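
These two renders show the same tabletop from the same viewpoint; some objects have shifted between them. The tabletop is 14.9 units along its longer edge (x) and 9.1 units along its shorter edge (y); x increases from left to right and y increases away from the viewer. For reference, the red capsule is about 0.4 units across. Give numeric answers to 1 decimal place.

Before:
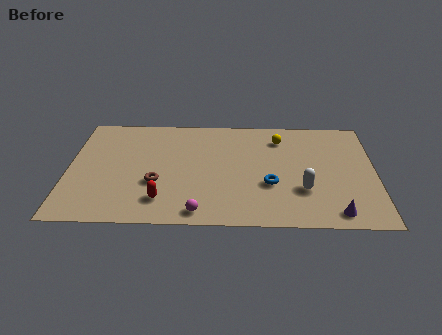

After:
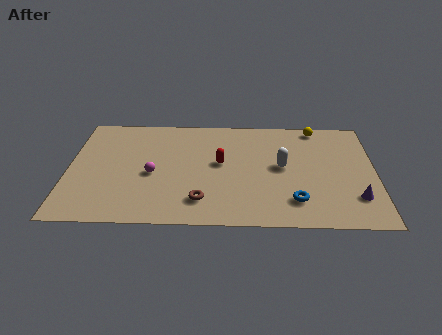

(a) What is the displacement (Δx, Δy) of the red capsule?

(2.8, 3.1)

The red capsule started near (4.6, 1.9) and ended near (7.4, 5.0).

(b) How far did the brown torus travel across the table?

2.6

From (4.3, 3.3) to (6.5, 1.9), the brown torus covered √(2.2² + 1.4²) ≈ 2.6 units.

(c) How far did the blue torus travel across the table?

1.8

The blue torus was near (9.8, 3.3) before and (11.0, 2.0) after, so it travelled √(1.2² + 1.3²) ≈ 1.8 units.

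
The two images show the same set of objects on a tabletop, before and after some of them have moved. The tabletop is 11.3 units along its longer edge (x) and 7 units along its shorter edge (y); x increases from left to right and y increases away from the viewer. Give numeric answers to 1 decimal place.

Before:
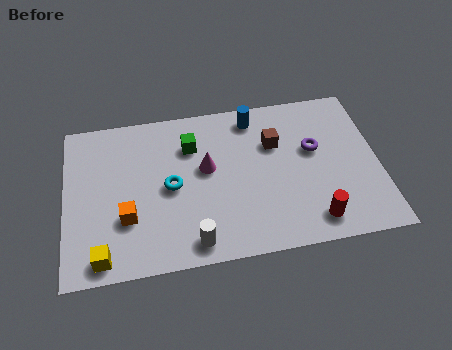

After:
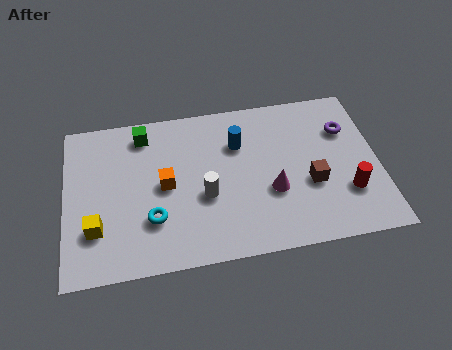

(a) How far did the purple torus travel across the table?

1.4

The purple torus was near (9.0, 4.2) before and (10.2, 4.9) after, so it travelled √(1.2² + 0.7²) ≈ 1.4 units.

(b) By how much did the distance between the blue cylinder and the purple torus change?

+1.1

The distance was about 2.8 in the first image and 3.9 in the second, so they moved 1.1 units further apart.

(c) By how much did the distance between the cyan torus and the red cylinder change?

+1.5

The distance was about 5.5 in the first image and 7.0 in the second, so they moved 1.5 units further apart.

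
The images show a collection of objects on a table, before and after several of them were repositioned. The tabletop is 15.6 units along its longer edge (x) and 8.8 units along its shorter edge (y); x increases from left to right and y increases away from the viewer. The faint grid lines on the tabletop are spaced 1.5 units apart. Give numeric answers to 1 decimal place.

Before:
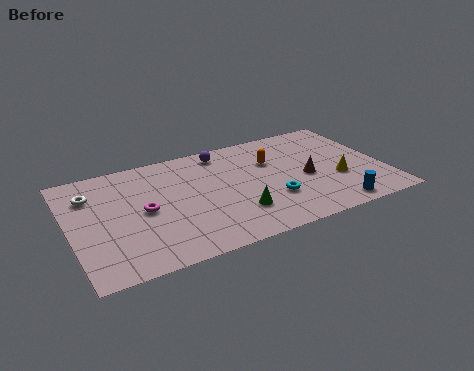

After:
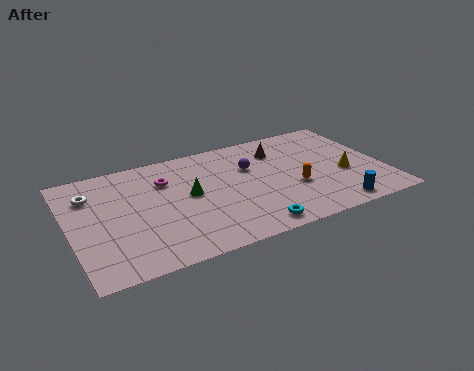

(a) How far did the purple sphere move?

2.2

From (7.9, 7.6) to (9.1, 5.8), the purple sphere covered √(1.2² + 1.8²) ≈ 2.2 units.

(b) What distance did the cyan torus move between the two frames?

2.2

The cyan torus was near (9.8, 2.8) before and (8.5, 1.0) after, so it travelled √(1.3² + 1.8²) ≈ 2.2 units.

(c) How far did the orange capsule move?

2.7

The orange capsule was near (10.2, 5.9) before and (11.0, 3.3) after, so it travelled √(0.8² + 2.6²) ≈ 2.7 units.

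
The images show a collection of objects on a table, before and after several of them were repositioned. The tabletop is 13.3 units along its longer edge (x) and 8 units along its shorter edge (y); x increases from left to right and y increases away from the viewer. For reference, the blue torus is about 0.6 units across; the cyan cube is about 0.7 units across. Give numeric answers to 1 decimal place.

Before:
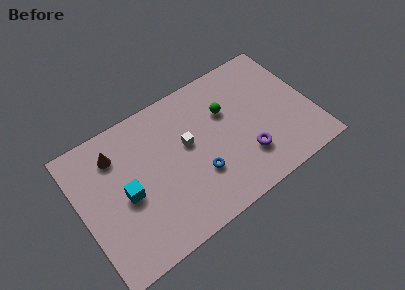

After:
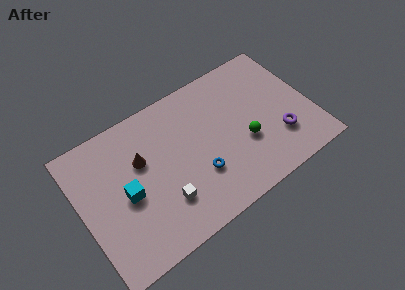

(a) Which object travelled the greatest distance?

the white cube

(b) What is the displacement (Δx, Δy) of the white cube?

(-1.8, -2.4)

The white cube was at about (6.2, 4.6) and moved to about (4.4, 2.2).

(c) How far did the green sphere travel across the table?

2.4

The green sphere was near (8.6, 5.3) before and (9.3, 3.0) after, so it travelled √(0.7² + 2.3²) ≈ 2.4 units.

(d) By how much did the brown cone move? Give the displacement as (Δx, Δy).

(1.3, -1.1)

From the two frames, the brown cone sits at roughly (2.3, 6.2) before and (3.6, 5.1) after.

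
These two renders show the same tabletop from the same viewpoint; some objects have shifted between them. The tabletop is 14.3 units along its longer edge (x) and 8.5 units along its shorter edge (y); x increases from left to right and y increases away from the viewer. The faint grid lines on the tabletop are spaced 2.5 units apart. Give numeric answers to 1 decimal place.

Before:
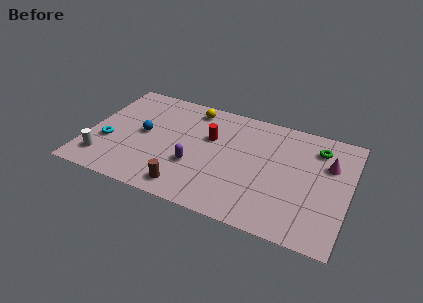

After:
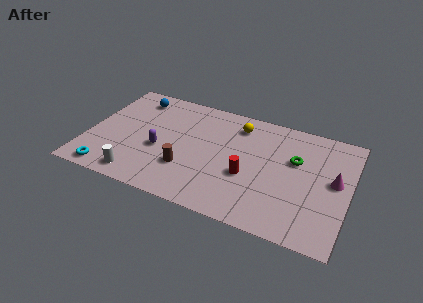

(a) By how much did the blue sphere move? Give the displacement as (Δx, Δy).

(-0.8, 2.7)

The blue sphere started near (3.0, 4.4) and ended near (2.2, 7.1).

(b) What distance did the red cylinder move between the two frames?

3.1

From (6.6, 5.4) to (8.9, 3.3), the red cylinder covered √(2.3² + 2.1²) ≈ 3.1 units.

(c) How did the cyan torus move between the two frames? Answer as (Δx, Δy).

(0.3, -2.2)

From the two frames, the cyan torus sits at roughly (1.2, 3.1) before and (1.5, 0.9) after.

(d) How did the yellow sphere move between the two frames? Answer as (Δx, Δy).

(2.6, -0.4)

The yellow sphere started near (5.4, 7.3) and ended near (8.0, 6.9).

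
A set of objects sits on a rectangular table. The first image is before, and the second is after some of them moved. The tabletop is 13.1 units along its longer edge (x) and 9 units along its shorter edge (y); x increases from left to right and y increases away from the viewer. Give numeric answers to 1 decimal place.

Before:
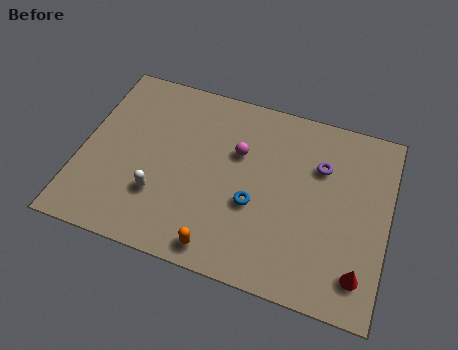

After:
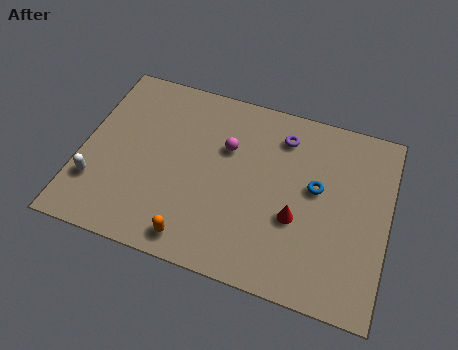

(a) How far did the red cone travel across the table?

3.3

The red cone moved from about (12.1, 1.7) to (9.3, 3.4), a distance of √(2.8² + 1.7²) ≈ 3.3.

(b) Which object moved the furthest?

the red cone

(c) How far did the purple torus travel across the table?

2.0

The purple torus moved from about (10.1, 6.2) to (8.4, 7.2), a distance of √(1.7² + 1.0²) ≈ 2.0.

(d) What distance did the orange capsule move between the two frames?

1.1

The orange capsule moved from about (6.3, 1.0) to (5.2, 1.1), a distance of √(1.1² + 0.1²) ≈ 1.1.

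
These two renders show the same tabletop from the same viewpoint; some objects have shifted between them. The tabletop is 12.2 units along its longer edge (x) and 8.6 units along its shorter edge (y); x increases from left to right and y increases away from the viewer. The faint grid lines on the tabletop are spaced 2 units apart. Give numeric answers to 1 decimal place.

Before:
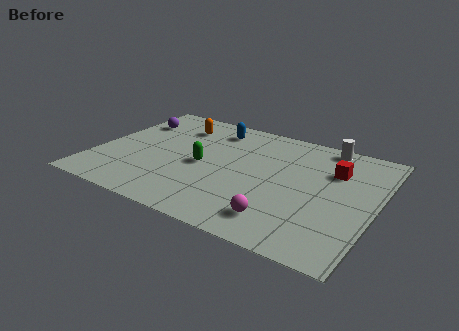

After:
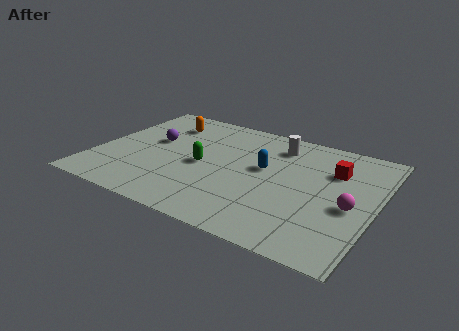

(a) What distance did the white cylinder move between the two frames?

2.2

From (9.6, 7.8) to (7.6, 6.9), the white cylinder covered √(2.0² + 0.9²) ≈ 2.2 units.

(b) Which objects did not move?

the red cube and the green capsule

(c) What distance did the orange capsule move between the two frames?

0.6

From (3.1, 6.7) to (2.5, 6.7), the orange capsule covered √(0.6² + 0.0²) ≈ 0.6 units.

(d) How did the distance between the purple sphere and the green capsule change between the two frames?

-1.7

They were about 4.3 units apart before and 2.6 after — 1.7 units closer together.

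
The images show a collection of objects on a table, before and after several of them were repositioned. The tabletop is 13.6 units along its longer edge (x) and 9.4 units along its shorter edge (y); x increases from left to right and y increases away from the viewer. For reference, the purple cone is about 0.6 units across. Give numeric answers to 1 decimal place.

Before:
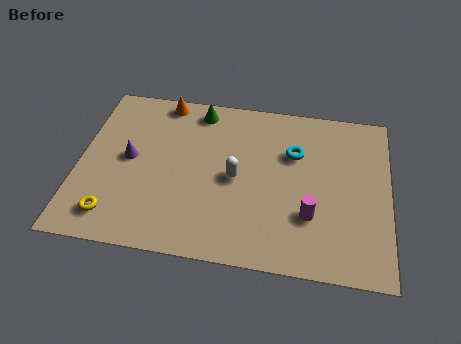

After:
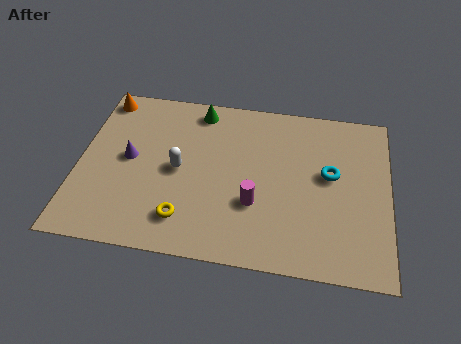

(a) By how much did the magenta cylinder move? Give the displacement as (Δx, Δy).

(-2.4, 0.3)

From the two frames, the magenta cylinder sits at roughly (10.2, 2.9) before and (7.8, 3.2) after.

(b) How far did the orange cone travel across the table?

2.7

The orange cone moved from about (3.5, 8.5) to (0.8, 8.3), a distance of √(2.7² + 0.2²) ≈ 2.7.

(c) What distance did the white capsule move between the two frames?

2.5

From (6.9, 4.5) to (4.4, 4.6), the white capsule covered √(2.5² + 0.1²) ≈ 2.5 units.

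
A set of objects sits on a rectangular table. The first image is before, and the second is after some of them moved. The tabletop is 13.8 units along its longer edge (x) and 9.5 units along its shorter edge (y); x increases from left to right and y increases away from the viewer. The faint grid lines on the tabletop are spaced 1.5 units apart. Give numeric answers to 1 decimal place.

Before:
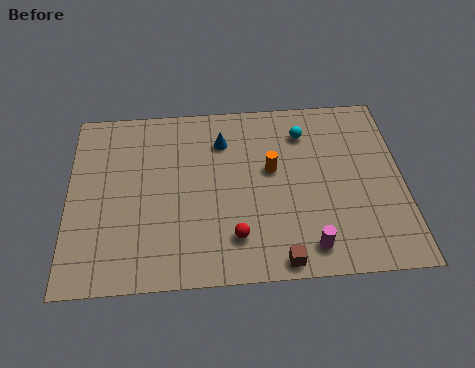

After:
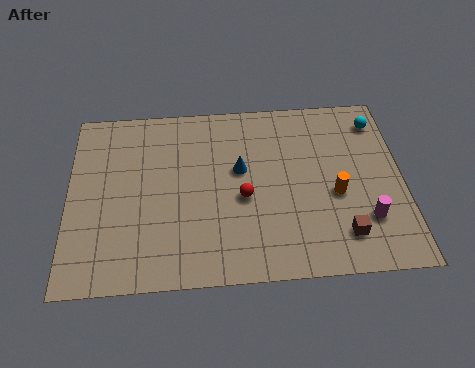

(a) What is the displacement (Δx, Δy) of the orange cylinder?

(2.6, -1.5)

From the two frames, the orange cylinder sits at roughly (8.4, 5.5) before and (11.0, 4.0) after.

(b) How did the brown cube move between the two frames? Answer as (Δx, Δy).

(2.6, 1.1)

From the two frames, the brown cube sits at roughly (8.6, 0.8) before and (11.2, 1.9) after.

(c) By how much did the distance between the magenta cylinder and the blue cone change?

-0.8

Before: roughly 6.7 units apart; after: 5.9. That's 0.8 units closer together.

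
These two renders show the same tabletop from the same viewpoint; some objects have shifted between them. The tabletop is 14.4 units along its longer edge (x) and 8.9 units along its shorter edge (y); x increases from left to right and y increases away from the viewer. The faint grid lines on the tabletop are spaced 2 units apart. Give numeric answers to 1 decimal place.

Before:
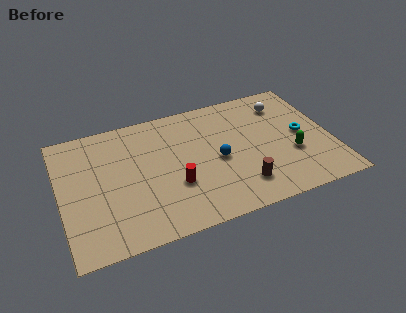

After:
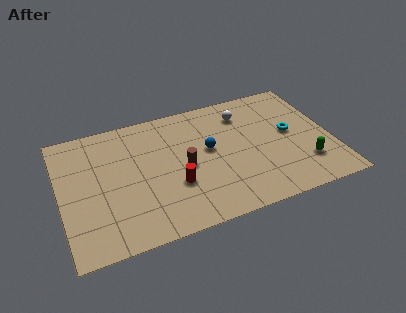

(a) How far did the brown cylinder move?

3.6

The brown cylinder was near (9.3, 1.9) before and (6.5, 4.2) after, so it travelled √(2.8² + 2.3²) ≈ 3.6 units.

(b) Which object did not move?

the red cylinder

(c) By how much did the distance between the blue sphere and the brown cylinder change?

-0.8

The distance was about 2.4 in the first image and 1.6 in the second, so they moved 0.8 units closer together.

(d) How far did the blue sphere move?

1.0

The blue sphere was near (8.3, 4.1) before and (7.9, 5.0) after, so it travelled √(0.4² + 0.9²) ≈ 1.0 units.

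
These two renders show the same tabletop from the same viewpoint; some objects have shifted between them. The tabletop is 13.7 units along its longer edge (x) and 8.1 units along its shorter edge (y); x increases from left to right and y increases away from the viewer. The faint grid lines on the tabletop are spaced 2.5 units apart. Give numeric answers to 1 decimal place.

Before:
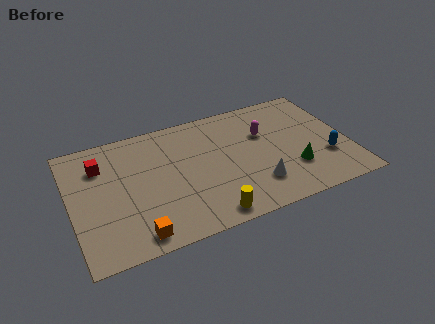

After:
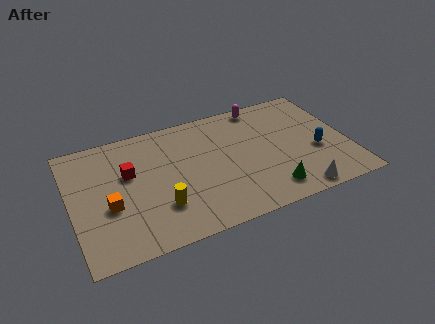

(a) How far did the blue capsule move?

0.7

The blue capsule was near (12.5, 2.6) before and (12.1, 3.2) after, so it travelled √(0.4² + 0.6²) ≈ 0.7 units.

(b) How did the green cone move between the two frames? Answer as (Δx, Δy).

(-1.3, -1.0)

From the two frames, the green cone sits at roughly (10.8, 2.4) before and (9.5, 1.4) after.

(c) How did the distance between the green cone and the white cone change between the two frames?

-0.5

Before: roughly 1.9 units apart; after: 1.4. That's 0.5 units closer together.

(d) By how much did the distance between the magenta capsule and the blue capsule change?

+0.8

The distance was about 3.9 in the first image and 4.7 in the second, so they moved 0.8 units further apart.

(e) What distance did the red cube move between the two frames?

1.6

The red cube was near (1.6, 6.0) before and (2.9, 5.0) after, so it travelled √(1.3² + 1.0²) ≈ 1.6 units.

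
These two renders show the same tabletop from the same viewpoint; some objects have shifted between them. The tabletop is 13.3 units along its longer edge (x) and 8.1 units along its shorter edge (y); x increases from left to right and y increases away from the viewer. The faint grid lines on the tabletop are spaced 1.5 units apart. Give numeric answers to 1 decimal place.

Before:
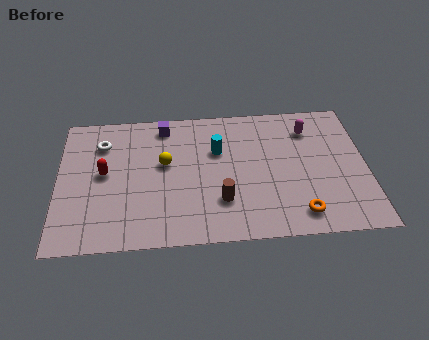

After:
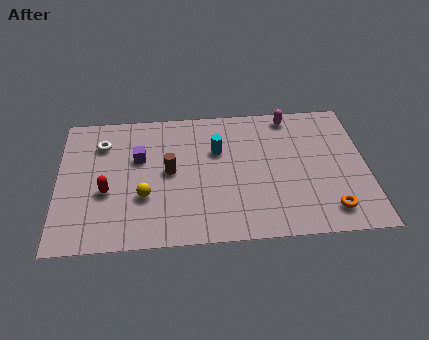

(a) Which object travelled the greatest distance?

the brown cylinder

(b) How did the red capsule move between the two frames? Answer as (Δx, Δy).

(0.1, -1.1)

The red capsule was at about (2.0, 4.3) and moved to about (2.1, 3.2).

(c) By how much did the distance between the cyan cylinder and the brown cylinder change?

-0.6

Before: roughly 3.0 units apart; after: 2.4. That's 0.6 units closer together.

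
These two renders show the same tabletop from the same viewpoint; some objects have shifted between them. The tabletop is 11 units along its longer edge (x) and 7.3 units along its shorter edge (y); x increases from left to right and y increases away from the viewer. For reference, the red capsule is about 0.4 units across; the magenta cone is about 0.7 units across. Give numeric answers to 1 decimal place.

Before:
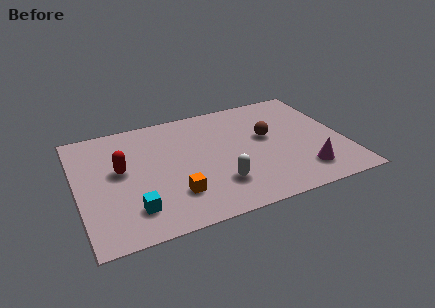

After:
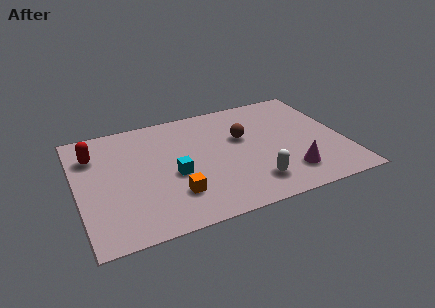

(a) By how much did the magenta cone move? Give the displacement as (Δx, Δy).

(-0.6, 0.1)

From the two frames, the magenta cone sits at roughly (9.1, 1.5) before and (8.5, 1.6) after.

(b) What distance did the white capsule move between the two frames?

1.5

The white capsule moved from about (5.6, 1.9) to (7.0, 1.5), a distance of √(1.4² + 0.4²) ≈ 1.5.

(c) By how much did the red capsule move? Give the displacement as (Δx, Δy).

(-1.0, 1.3)

The red capsule started near (1.8, 4.1) and ended near (0.8, 5.4).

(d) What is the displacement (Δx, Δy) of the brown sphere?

(-1.0, 0.3)

The brown sphere started near (7.9, 4.2) and ended near (6.9, 4.5).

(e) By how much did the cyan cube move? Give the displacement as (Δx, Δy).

(1.8, 1.5)

From the two frames, the cyan cube sits at roughly (2.1, 1.6) before and (3.9, 3.1) after.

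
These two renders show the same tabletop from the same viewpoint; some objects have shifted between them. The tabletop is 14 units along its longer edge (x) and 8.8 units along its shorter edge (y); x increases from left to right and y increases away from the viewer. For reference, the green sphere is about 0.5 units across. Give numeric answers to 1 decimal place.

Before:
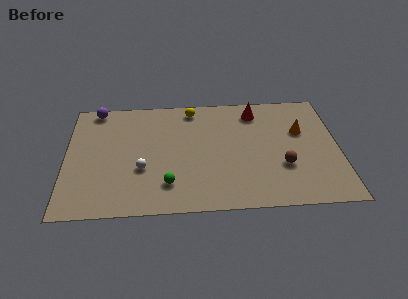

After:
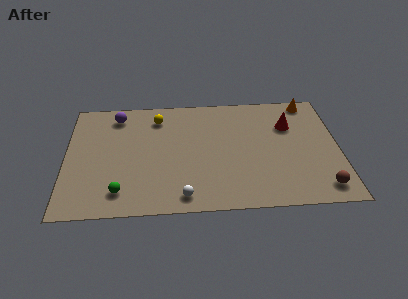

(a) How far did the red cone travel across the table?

2.1

From (9.8, 7.3) to (11.5, 6.1), the red cone covered √(1.7² + 1.2²) ≈ 2.1 units.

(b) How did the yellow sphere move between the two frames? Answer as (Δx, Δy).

(-1.8, -0.6)

From the two frames, the yellow sphere sits at roughly (6.5, 7.7) before and (4.7, 7.1) after.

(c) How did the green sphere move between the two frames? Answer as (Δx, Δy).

(-2.4, -0.4)

The green sphere was at about (5.2, 2.0) and moved to about (2.8, 1.6).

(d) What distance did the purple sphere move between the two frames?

1.3

The purple sphere moved from about (1.5, 8.0) to (2.6, 7.4), a distance of √(1.1² + 0.6²) ≈ 1.3.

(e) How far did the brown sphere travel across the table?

2.5

The brown sphere was near (11.1, 3.0) before and (13.0, 1.3) after, so it travelled √(1.9² + 1.7²) ≈ 2.5 units.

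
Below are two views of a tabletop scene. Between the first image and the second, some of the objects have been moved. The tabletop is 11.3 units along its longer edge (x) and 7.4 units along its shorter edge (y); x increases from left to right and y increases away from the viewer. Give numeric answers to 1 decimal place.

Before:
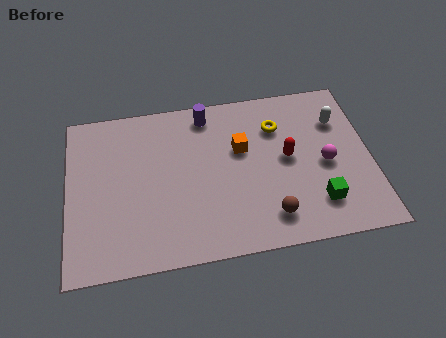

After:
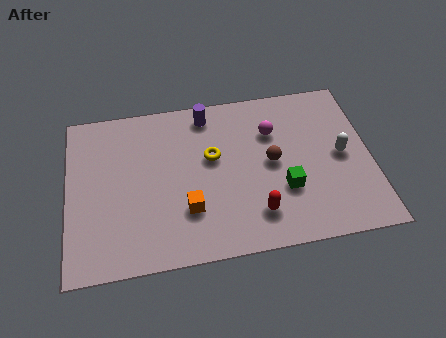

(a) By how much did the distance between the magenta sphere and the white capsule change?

+0.9

Before: roughly 2.0 units apart; after: 2.9. That's 0.9 units further apart.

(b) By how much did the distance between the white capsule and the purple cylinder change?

+0.6

They were about 5.0 units apart before and 5.6 after — 0.6 units further apart.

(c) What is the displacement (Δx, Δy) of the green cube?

(-1.2, 0.8)

The green cube started near (9.2, 1.7) and ended near (8.0, 2.5).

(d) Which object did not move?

the purple cylinder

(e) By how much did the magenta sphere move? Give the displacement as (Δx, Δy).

(-1.9, 1.8)

The magenta sphere was at about (9.6, 3.4) and moved to about (7.7, 5.2).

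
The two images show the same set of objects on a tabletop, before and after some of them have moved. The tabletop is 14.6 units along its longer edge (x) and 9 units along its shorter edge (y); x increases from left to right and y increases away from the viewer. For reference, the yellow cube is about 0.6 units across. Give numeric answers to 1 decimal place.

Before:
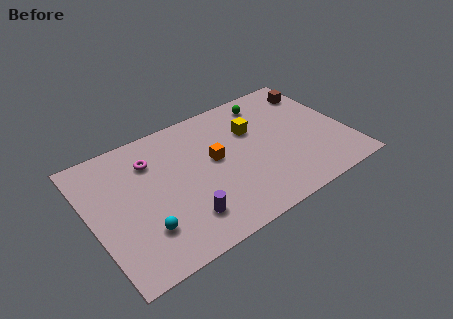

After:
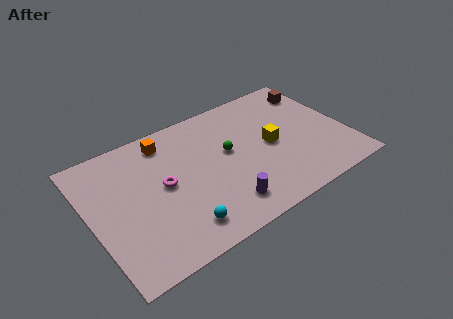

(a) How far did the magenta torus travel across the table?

2.0

From (3.7, 6.7) to (4.1, 4.7), the magenta torus covered √(0.4² + 2.0²) ≈ 2.0 units.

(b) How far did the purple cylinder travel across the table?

2.2

The purple cylinder was near (4.8, 2.0) before and (7.0, 1.7) after, so it travelled √(2.2² + 0.3²) ≈ 2.2 units.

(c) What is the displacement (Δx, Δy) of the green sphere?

(-2.8, -2.5)

From the two frames, the green sphere sits at roughly (10.7, 7.6) before and (7.9, 5.1) after.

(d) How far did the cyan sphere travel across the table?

2.1

From (2.6, 2.4) to (4.5, 1.6), the cyan sphere covered √(1.9² + 0.8²) ≈ 2.1 units.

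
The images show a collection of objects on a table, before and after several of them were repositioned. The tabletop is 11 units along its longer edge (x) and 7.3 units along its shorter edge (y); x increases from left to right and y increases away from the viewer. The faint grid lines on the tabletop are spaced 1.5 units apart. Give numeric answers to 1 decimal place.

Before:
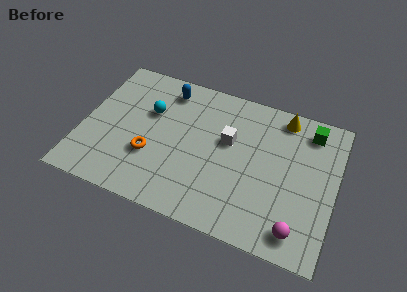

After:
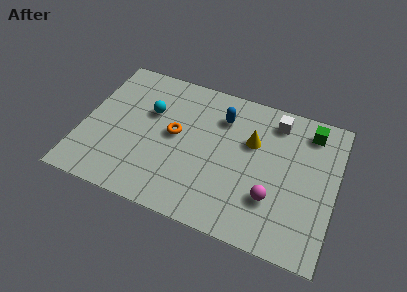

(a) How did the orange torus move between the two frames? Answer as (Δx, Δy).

(0.9, 1.4)

The orange torus was at about (3.1, 2.5) and moved to about (4.0, 3.9).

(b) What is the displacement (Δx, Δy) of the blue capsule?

(2.5, -0.6)

From the two frames, the blue capsule sits at roughly (3.4, 6.1) before and (5.9, 5.5) after.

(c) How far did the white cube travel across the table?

2.5

The white cube moved from about (6.3, 4.4) to (8.2, 6.1), a distance of √(1.9² + 1.7²) ≈ 2.5.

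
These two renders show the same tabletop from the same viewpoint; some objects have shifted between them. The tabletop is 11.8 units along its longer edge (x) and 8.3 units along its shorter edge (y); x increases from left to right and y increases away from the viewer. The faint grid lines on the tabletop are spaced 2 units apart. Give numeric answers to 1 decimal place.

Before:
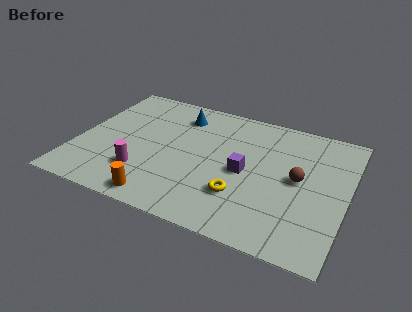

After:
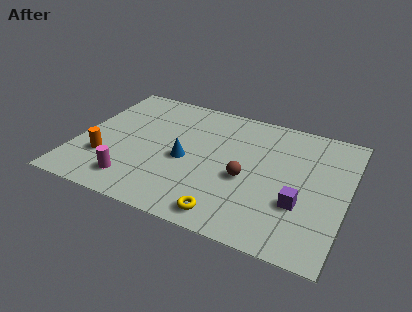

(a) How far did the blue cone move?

3.0

From (4.2, 6.6) to (4.8, 3.7), the blue cone covered √(0.6² + 2.9²) ≈ 3.0 units.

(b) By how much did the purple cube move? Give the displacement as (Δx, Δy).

(2.5, -1.1)

From the two frames, the purple cube sits at roughly (7.4, 3.9) before and (9.9, 2.8) after.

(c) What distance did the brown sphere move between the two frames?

2.3

From (9.7, 4.3) to (7.5, 3.5), the brown sphere covered √(2.2² + 0.8²) ≈ 2.3 units.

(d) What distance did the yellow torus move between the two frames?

1.5

From (7.4, 2.4) to (7.0, 1.0), the yellow torus covered √(0.4² + 1.4²) ≈ 1.5 units.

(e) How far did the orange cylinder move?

3.1

From (4.1, 0.9) to (1.4, 2.5), the orange cylinder covered √(2.7² + 1.6²) ≈ 3.1 units.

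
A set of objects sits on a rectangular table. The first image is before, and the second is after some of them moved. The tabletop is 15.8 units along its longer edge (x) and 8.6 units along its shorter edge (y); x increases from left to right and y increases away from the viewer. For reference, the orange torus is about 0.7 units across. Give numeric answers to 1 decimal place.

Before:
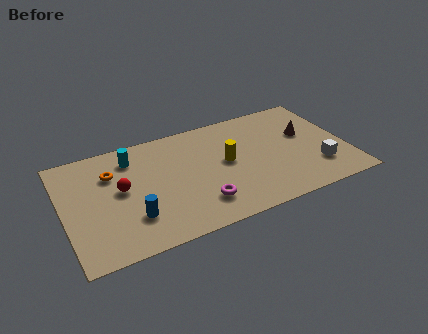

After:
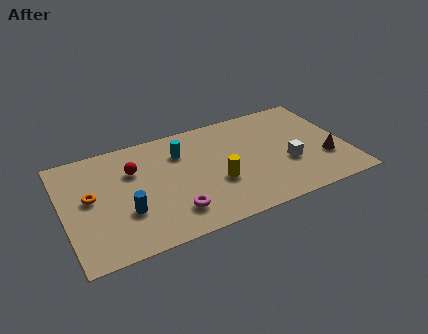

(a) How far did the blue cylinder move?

0.6

The blue cylinder moved from about (3.6, 2.4) to (3.3, 2.9), a distance of √(0.3² + 0.5²) ≈ 0.6.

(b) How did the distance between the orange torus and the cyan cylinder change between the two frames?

+4.0

Before: roughly 1.4 units apart; after: 5.4. That's 4.0 units further apart.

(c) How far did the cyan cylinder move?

2.8

The cyan cylinder moved from about (4.0, 6.9) to (6.7, 6.3), a distance of √(2.7² + 0.6²) ≈ 2.8.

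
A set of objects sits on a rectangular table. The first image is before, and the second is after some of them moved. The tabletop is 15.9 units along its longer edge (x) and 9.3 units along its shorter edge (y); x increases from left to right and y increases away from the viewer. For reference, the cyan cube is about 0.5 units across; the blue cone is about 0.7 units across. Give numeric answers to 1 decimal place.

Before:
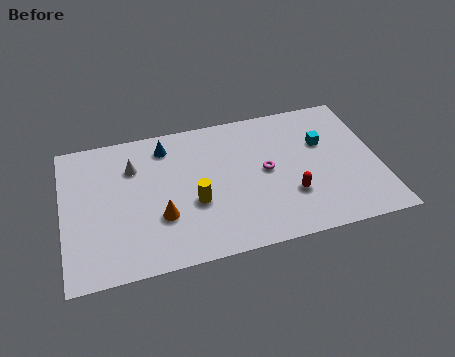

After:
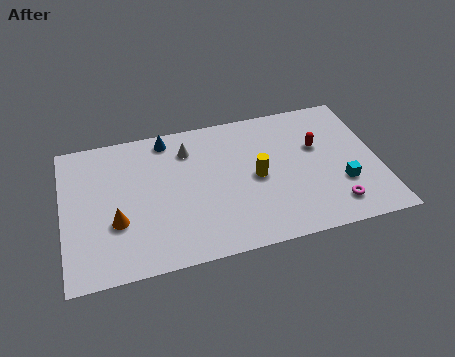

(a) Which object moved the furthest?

the magenta torus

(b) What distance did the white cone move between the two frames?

2.8

The white cone moved from about (3.6, 6.7) to (6.4, 7.2), a distance of √(2.8² + 0.5²) ≈ 2.8.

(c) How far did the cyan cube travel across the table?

3.1

The cyan cube moved from about (13.2, 6.0) to (13.9, 3.0), a distance of √(0.7² + 3.0²) ≈ 3.1.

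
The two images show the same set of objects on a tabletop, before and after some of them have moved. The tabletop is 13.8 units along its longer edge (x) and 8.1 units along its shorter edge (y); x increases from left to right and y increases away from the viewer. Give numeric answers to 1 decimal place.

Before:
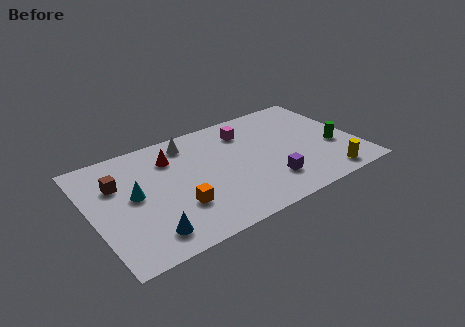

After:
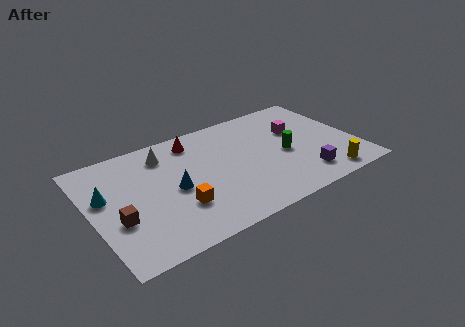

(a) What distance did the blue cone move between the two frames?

2.9

From (2.5, 1.4) to (4.2, 3.8), the blue cone covered √(1.7² + 2.4²) ≈ 2.9 units.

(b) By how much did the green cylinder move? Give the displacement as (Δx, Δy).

(-2.5, 0.6)

The green cylinder started near (12.6, 3.1) and ended near (10.1, 3.7).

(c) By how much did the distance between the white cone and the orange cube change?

-0.5

Before: roughly 4.5 units apart; after: 4.0. That's 0.5 units closer together.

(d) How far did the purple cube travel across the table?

1.8

The purple cube moved from about (8.9, 2.0) to (10.7, 1.6), a distance of √(1.8² + 0.4²) ≈ 1.8.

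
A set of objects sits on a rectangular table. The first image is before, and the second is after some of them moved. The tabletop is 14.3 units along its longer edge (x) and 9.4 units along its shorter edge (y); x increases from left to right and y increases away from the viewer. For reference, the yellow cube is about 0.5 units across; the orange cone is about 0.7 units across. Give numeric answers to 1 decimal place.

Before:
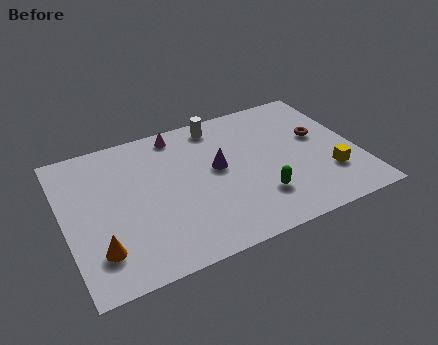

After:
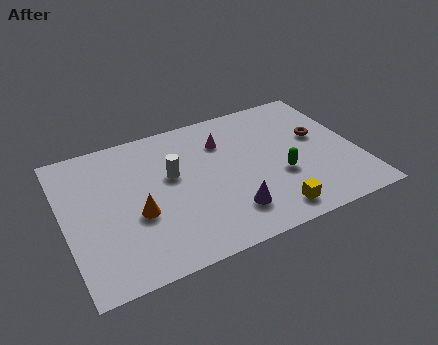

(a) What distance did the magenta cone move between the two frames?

2.5

The magenta cone was near (5.9, 8.3) before and (8.0, 6.9) after, so it travelled √(2.1² + 1.4²) ≈ 2.5 units.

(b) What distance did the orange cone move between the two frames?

2.5

The orange cone moved from about (1.4, 2.2) to (3.4, 3.7), a distance of √(2.0² + 1.5²) ≈ 2.5.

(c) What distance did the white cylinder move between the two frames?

3.7

From (7.9, 8.2) to (5.3, 5.6), the white cylinder covered √(2.6² + 2.6²) ≈ 3.7 units.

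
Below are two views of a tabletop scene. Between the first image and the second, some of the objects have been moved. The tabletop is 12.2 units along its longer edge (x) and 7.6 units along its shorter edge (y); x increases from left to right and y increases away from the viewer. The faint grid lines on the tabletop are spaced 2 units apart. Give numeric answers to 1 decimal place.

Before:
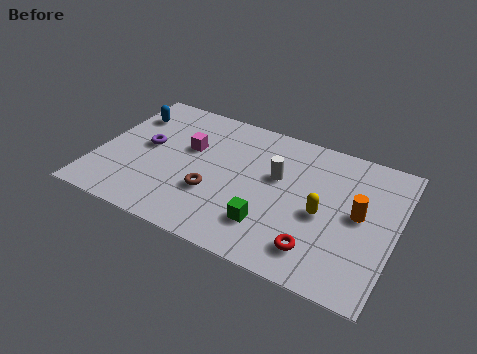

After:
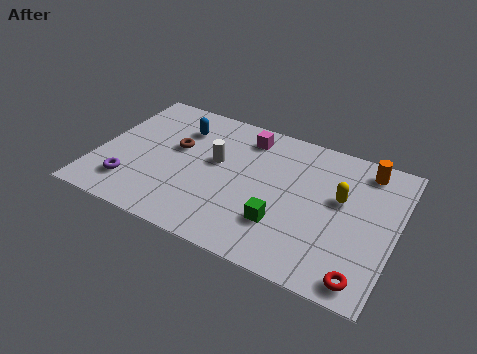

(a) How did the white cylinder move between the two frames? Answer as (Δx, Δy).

(-2.5, -0.2)

The white cylinder was at about (7.3, 4.6) and moved to about (4.8, 4.4).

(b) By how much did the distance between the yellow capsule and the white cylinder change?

+2.8

The distance was about 2.3 in the first image and 5.1 in the second, so they moved 2.8 units further apart.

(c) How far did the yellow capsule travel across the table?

1.3

The yellow capsule was near (9.3, 3.4) before and (9.9, 4.5) after, so it travelled √(0.6² + 1.1²) ≈ 1.3 units.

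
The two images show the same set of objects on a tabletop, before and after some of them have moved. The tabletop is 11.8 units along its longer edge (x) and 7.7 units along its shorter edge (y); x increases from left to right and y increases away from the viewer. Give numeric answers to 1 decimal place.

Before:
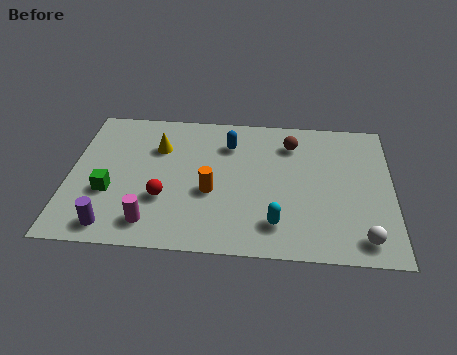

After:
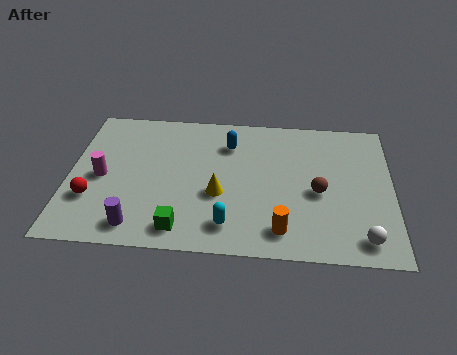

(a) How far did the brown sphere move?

2.8

The brown sphere moved from about (8.1, 6.0) to (9.1, 3.4), a distance of √(1.0² + 2.6²) ≈ 2.8.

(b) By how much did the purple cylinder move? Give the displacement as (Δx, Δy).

(0.9, 0.1)

The purple cylinder was at about (1.7, 1.0) and moved to about (2.6, 1.1).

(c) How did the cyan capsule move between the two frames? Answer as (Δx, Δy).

(-1.7, -0.2)

From the two frames, the cyan capsule sits at roughly (7.6, 1.6) before and (5.9, 1.4) after.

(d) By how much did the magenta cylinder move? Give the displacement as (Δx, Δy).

(-1.9, 2.3)

From the two frames, the magenta cylinder sits at roughly (3.1, 1.3) before and (1.2, 3.6) after.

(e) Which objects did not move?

the blue capsule and the white sphere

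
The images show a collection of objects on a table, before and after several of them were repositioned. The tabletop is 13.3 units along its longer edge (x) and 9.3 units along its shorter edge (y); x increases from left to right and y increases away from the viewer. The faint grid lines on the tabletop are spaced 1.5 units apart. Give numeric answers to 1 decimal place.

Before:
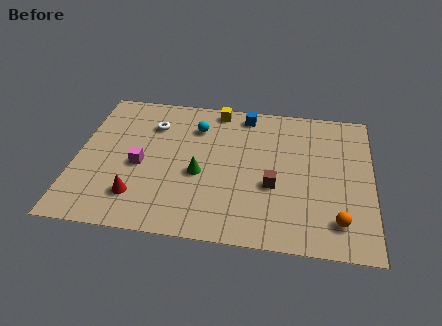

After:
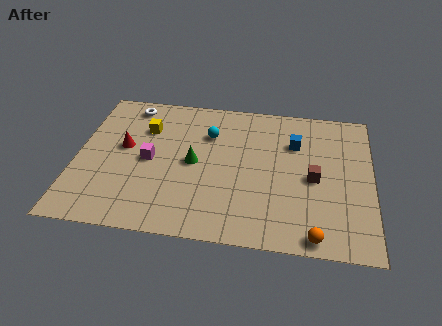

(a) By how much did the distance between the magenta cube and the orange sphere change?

-0.8

Before: roughly 9.2 units apart; after: 8.4. That's 0.8 units closer together.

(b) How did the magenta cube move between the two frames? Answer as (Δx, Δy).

(0.4, 0.4)

The magenta cube started near (2.9, 4.1) and ended near (3.3, 4.5).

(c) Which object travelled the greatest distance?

the yellow cube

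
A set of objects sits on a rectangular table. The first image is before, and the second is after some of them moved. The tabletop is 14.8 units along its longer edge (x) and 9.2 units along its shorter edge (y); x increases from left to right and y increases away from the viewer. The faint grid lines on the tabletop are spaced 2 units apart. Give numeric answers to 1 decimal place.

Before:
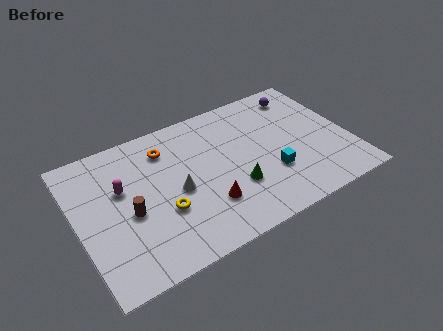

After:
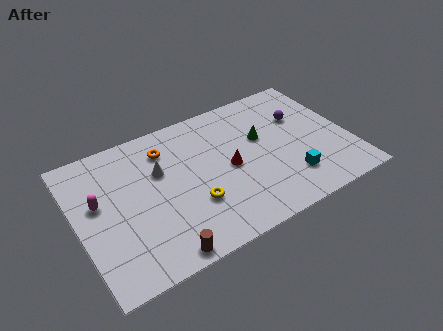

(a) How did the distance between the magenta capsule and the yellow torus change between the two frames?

+2.3

Before: roughly 3.1 units apart; after: 5.4. That's 2.3 units further apart.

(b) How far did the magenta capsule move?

1.3

From (2.5, 5.7) to (1.2, 5.4), the magenta capsule covered √(1.3² + 0.3²) ≈ 1.3 units.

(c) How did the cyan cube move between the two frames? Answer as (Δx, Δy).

(0.9, -0.8)

From the two frames, the cyan cube sits at roughly (10.3, 3.0) before and (11.2, 2.2) after.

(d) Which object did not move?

the orange torus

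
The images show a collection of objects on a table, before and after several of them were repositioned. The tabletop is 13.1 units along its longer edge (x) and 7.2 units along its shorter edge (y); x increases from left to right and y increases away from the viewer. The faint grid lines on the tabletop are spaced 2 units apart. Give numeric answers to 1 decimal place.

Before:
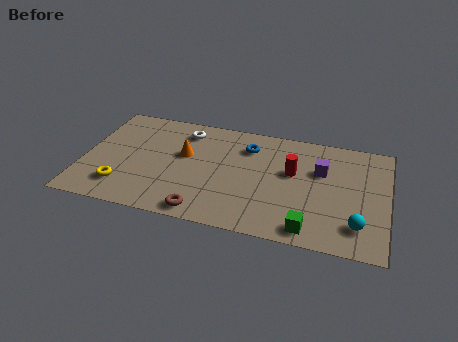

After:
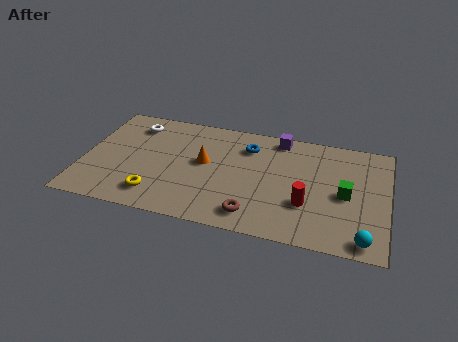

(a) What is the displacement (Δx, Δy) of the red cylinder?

(0.7, -1.9)

The red cylinder started near (9.0, 4.3) and ended near (9.7, 2.4).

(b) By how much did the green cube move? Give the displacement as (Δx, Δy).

(1.4, 2.5)

From the two frames, the green cube sits at roughly (9.9, 0.9) before and (11.3, 3.4) after.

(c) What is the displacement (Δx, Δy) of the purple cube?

(-1.9, 1.7)

From the two frames, the purple cube sits at roughly (10.2, 4.7) before and (8.3, 6.4) after.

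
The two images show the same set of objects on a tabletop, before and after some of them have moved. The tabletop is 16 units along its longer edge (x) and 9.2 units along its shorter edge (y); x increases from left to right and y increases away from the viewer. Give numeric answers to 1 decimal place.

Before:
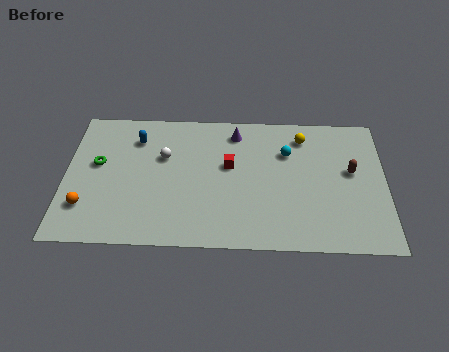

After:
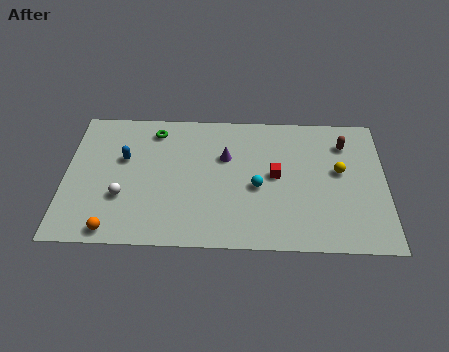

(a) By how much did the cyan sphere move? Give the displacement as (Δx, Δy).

(-1.5, -2.4)

From the two frames, the cyan sphere sits at roughly (11.1, 6.4) before and (9.6, 4.0) after.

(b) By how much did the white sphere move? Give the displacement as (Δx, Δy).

(-2.0, -2.8)

From the two frames, the white sphere sits at roughly (4.9, 5.9) before and (2.9, 3.1) after.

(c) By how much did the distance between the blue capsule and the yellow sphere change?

+2.4

They were about 8.4 units apart before and 10.8 after — 2.4 units further apart.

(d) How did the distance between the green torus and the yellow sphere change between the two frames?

-0.9

Before: roughly 10.5 units apart; after: 9.6. That's 0.9 units closer together.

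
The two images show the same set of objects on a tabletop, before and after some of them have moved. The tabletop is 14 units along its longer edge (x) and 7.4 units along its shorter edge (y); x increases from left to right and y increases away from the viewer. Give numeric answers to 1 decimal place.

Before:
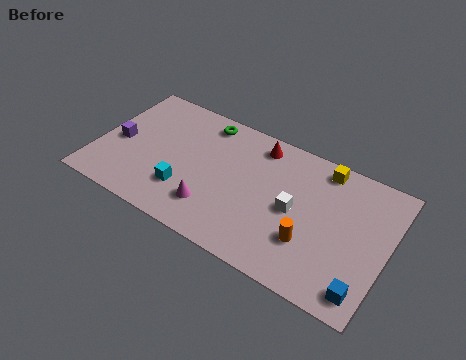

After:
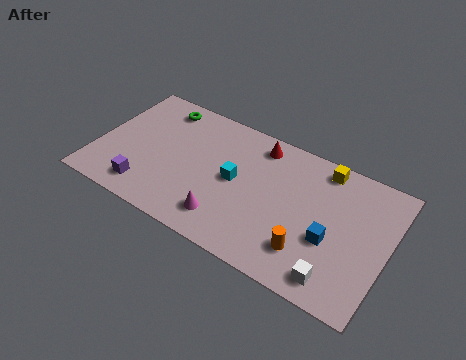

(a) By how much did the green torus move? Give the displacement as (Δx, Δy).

(-2.2, -0.1)

The green torus was at about (4.8, 6.4) and moved to about (2.6, 6.3).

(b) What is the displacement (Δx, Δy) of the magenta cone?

(0.7, -0.3)

The magenta cone was at about (5.9, 1.8) and moved to about (6.6, 1.5).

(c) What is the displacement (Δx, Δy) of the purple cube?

(1.7, -2.1)

From the two frames, the purple cube sits at roughly (1.0, 3.4) before and (2.7, 1.3) after.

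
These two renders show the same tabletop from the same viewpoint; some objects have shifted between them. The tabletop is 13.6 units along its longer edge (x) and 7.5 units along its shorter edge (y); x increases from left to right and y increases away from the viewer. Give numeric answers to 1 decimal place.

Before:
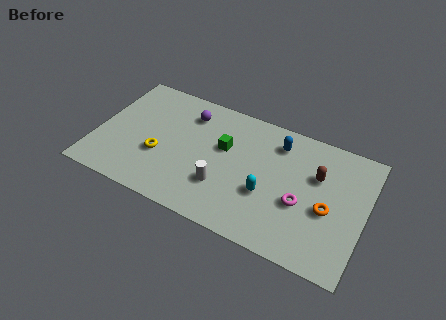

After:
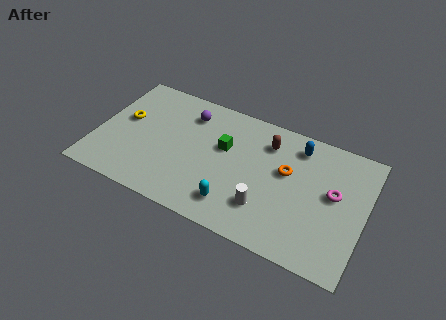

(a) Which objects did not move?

the purple sphere and the green cube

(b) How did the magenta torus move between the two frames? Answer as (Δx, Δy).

(1.5, 1.2)

The magenta torus was at about (10.5, 3.0) and moved to about (12.0, 4.2).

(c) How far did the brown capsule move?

2.8

From (11.1, 4.9) to (8.5, 5.8), the brown capsule covered √(2.6² + 0.9²) ≈ 2.8 units.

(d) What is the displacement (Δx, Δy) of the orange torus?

(-2.2, 1.3)

From the two frames, the orange torus sits at roughly (11.8, 3.2) before and (9.6, 4.5) after.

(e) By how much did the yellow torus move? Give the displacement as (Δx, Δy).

(-2.0, 1.5)

The yellow torus started near (3.3, 2.8) and ended near (1.3, 4.3).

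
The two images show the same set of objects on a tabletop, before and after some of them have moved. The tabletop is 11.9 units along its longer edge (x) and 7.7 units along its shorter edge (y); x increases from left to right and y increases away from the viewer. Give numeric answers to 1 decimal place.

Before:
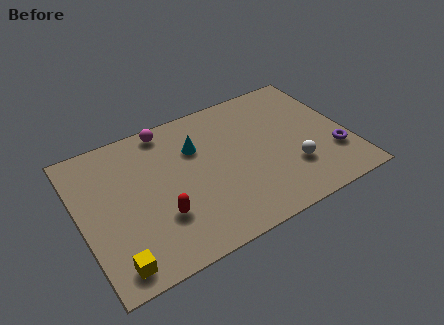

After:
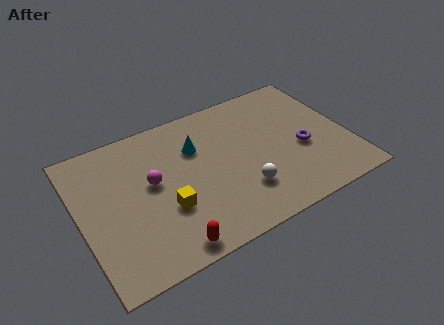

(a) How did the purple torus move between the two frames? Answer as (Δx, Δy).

(-1.3, 0.9)

The purple torus started near (11.1, 2.3) and ended near (9.8, 3.2).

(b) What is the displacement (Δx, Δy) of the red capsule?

(0.1, -1.6)

From the two frames, the red capsule sits at roughly (3.3, 2.4) before and (3.4, 0.8) after.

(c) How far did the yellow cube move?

3.0

From (1.1, 1.0) to (3.6, 2.7), the yellow cube covered √(2.5² + 1.7²) ≈ 3.0 units.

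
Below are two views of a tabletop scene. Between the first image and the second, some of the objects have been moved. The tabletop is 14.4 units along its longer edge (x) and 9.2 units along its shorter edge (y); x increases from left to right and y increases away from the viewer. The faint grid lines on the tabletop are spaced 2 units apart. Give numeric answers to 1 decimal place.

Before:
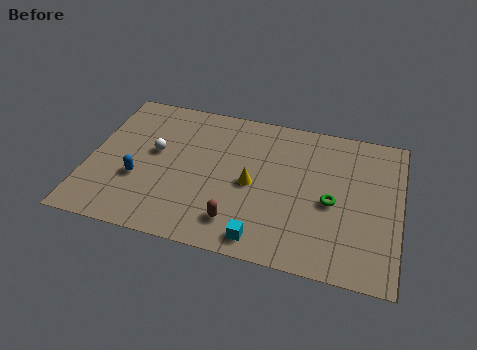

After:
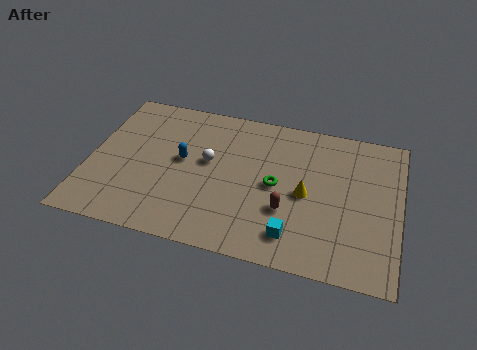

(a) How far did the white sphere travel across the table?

2.5

From (3.0, 5.2) to (5.5, 5.2), the white sphere covered √(2.5² + 0.0²) ≈ 2.5 units.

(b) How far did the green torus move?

2.6

The green torus moved from about (11.3, 4.1) to (8.7, 4.5), a distance of √(2.6² + 0.4²) ≈ 2.6.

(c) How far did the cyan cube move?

1.5

From (8.3, 1.1) to (9.7, 1.7), the cyan cube covered √(1.4² + 0.6²) ≈ 1.5 units.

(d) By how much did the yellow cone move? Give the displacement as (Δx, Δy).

(2.5, 0.0)

The yellow cone started near (7.6, 4.3) and ended near (10.1, 4.3).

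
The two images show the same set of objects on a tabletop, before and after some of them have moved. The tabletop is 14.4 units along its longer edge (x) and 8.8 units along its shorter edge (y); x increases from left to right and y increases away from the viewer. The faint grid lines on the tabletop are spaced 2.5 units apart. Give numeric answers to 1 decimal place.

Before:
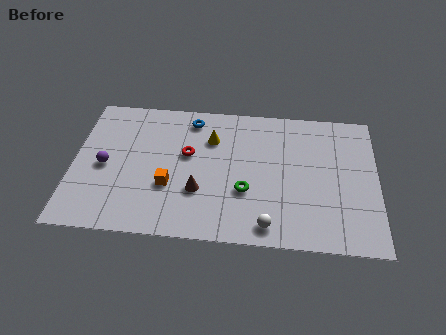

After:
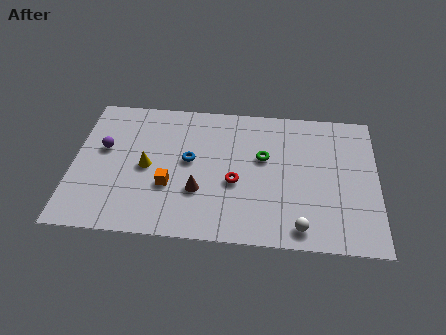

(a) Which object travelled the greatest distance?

the yellow cone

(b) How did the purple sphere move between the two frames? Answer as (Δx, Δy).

(-0.1, 1.1)

The purple sphere started near (1.5, 4.1) and ended near (1.4, 5.2).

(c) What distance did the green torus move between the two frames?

2.3

The green torus was near (8.2, 3.1) before and (9.0, 5.3) after, so it travelled √(0.8² + 2.2²) ≈ 2.3 units.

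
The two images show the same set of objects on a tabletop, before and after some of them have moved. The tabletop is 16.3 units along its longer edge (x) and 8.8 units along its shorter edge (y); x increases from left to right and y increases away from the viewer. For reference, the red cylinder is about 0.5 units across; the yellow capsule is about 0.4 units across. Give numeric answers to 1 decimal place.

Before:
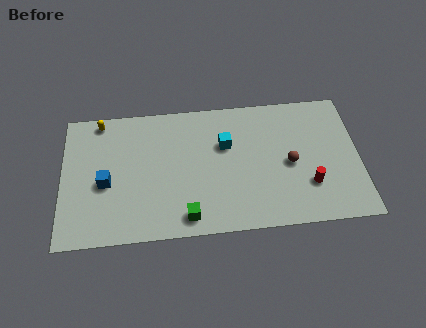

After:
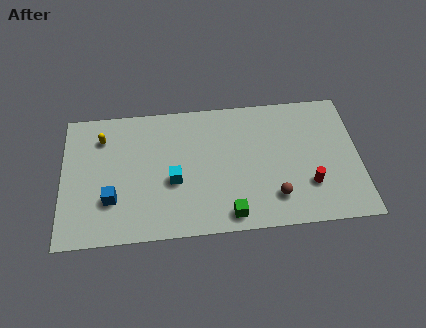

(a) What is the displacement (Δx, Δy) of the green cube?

(2.3, -0.1)

From the two frames, the green cube sits at roughly (6.8, 1.2) before and (9.1, 1.1) after.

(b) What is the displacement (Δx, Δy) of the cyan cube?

(-2.9, -2.1)

The cyan cube was at about (9.0, 5.7) and moved to about (6.1, 3.6).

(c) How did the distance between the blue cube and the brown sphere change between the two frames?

-1.2

They were about 10.1 units apart before and 8.9 after — 1.2 units closer together.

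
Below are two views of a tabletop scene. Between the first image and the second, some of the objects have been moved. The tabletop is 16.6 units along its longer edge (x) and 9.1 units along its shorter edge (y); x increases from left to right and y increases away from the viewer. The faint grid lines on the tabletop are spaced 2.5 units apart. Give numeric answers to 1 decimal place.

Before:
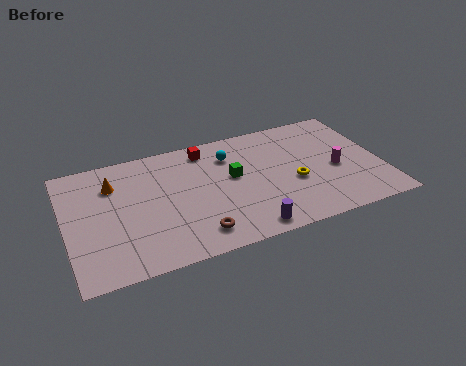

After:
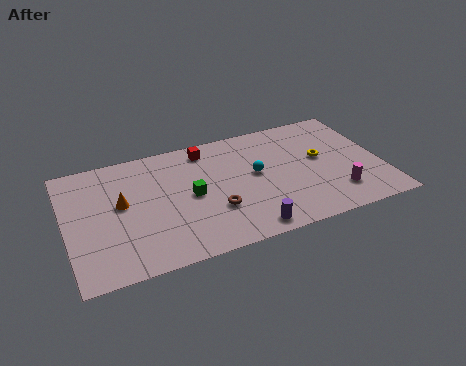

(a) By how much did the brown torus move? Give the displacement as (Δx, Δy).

(1.1, 1.4)

The brown torus started near (6.5, 1.6) and ended near (7.6, 3.0).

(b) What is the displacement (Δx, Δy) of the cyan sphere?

(1.2, -1.9)

From the two frames, the cyan sphere sits at roughly (8.8, 6.9) before and (10.0, 5.0) after.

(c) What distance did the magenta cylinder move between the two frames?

1.9

The magenta cylinder moved from about (14.2, 4.0) to (14.0, 2.1), a distance of √(0.2² + 1.9²) ≈ 1.9.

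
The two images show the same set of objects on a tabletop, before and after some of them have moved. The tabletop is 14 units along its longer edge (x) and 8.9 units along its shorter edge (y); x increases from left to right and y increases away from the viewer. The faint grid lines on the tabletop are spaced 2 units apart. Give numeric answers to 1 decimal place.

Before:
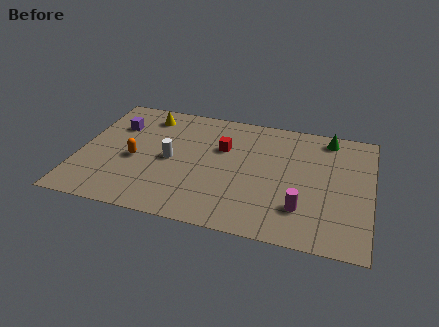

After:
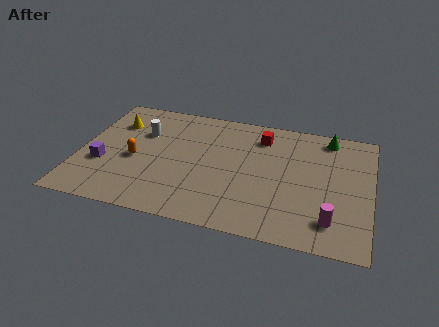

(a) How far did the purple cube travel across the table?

3.1

The purple cube was near (1.6, 6.3) before and (1.2, 3.2) after, so it travelled √(0.4² + 3.1²) ≈ 3.1 units.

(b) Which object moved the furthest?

the purple cube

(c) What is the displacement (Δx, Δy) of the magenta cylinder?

(1.4, -0.5)

From the two frames, the magenta cylinder sits at roughly (10.8, 2.3) before and (12.2, 1.8) after.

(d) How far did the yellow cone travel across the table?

1.7

From (3.0, 7.4) to (1.5, 6.5), the yellow cone covered √(1.5² + 0.9²) ≈ 1.7 units.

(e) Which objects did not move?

the orange capsule and the green cone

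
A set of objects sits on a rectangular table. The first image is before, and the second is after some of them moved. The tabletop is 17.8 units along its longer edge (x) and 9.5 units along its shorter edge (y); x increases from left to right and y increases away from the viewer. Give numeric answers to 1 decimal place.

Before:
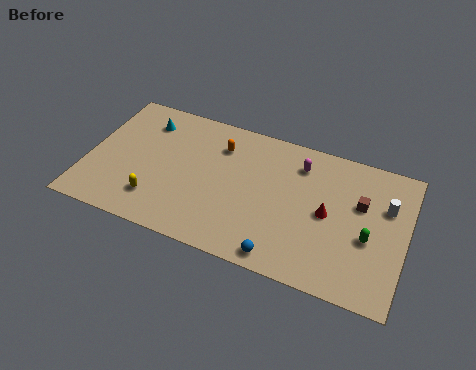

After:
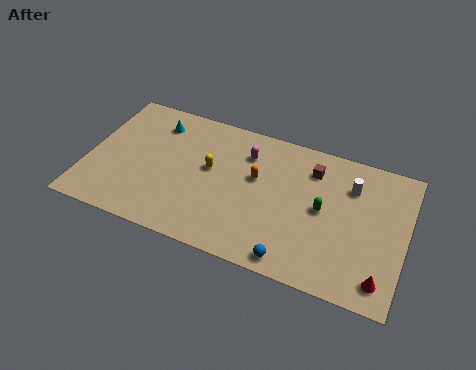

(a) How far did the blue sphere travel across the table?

0.6

The blue sphere moved from about (11.3, 1.0) to (11.9, 1.0), a distance of √(0.6² + 0.0²) ≈ 0.6.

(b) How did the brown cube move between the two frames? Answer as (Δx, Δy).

(-2.8, 1.4)

From the two frames, the brown cube sits at roughly (15.2, 6.0) before and (12.4, 7.4) after.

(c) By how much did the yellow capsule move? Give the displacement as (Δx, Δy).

(2.7, 3.2)

From the two frames, the yellow capsule sits at roughly (4.1, 2.2) before and (6.8, 5.4) after.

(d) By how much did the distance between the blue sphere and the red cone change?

+0.5

The distance was about 4.3 in the first image and 4.8 in the second, so they moved 0.5 units further apart.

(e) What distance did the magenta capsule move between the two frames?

3.0

The magenta capsule was near (11.7, 7.5) before and (8.7, 7.2) after, so it travelled √(3.0² + 0.3²) ≈ 3.0 units.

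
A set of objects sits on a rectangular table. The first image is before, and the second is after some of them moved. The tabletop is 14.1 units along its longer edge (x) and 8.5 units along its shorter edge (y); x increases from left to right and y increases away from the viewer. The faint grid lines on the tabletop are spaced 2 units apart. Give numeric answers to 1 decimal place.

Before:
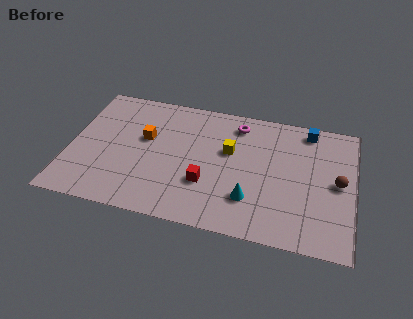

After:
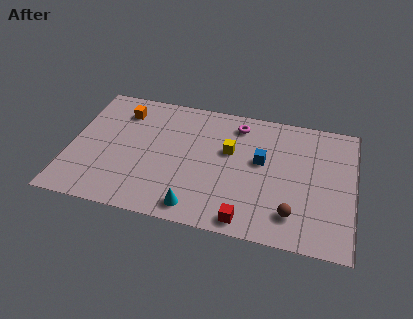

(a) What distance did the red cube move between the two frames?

2.8

From (6.9, 2.8) to (9.0, 0.9), the red cube covered √(2.1² + 1.9²) ≈ 2.8 units.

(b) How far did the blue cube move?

3.4

The blue cube was near (11.7, 7.5) before and (9.5, 4.9) after, so it travelled √(2.2² + 2.6²) ≈ 3.4 units.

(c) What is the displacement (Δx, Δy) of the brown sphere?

(-2.1, -2.5)

The brown sphere started near (13.3, 4.3) and ended near (11.2, 1.8).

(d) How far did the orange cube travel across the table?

2.1

From (3.7, 5.1) to (2.4, 6.7), the orange cube covered √(1.3² + 1.6²) ≈ 2.1 units.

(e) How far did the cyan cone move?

2.9

The cyan cone moved from about (9.1, 2.3) to (6.5, 1.1), a distance of √(2.6² + 1.2²) ≈ 2.9.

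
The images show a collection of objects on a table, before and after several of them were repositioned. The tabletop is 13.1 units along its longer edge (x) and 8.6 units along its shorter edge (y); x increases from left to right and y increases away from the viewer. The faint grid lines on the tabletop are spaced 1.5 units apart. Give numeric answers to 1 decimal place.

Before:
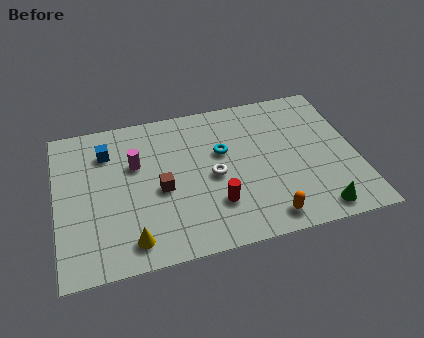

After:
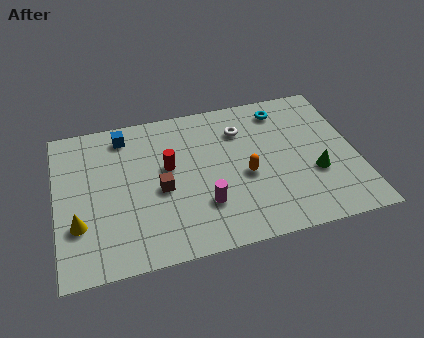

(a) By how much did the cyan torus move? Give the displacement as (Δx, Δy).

(2.8, 1.9)

From the two frames, the cyan torus sits at roughly (7.3, 5.3) before and (10.1, 7.2) after.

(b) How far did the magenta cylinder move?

4.1

The magenta cylinder moved from about (3.5, 5.5) to (6.3, 2.5), a distance of √(2.8² + 3.0²) ≈ 4.1.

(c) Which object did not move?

the brown cube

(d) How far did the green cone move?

2.1

From (11.1, 1.0) to (11.2, 3.1), the green cone covered √(0.1² + 2.1²) ≈ 2.1 units.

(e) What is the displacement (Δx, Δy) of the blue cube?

(0.8, 0.8)

From the two frames, the blue cube sits at roughly (2.3, 6.5) before and (3.1, 7.3) after.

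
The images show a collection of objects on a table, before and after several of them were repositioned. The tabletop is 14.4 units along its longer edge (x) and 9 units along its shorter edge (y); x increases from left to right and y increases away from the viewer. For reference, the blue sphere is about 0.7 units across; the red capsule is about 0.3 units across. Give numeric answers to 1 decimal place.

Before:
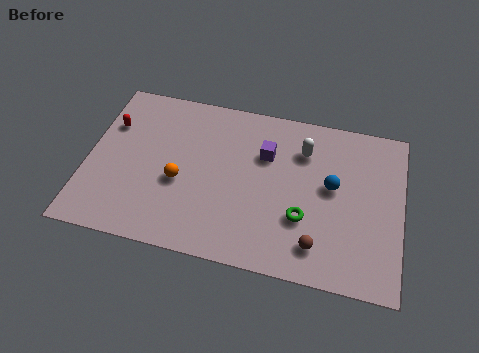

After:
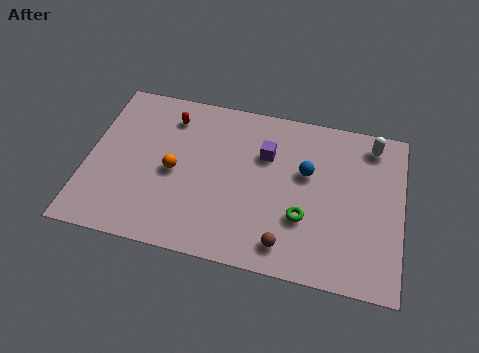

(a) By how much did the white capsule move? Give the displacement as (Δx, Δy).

(3.1, 1.0)

The white capsule started near (9.8, 6.7) and ended near (12.9, 7.7).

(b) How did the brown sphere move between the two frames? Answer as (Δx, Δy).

(-1.4, -0.3)

The brown sphere was at about (10.7, 1.7) and moved to about (9.3, 1.4).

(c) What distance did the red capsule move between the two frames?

2.9

The red capsule moved from about (0.9, 6.2) to (3.6, 7.2), a distance of √(2.7² + 1.0²) ≈ 2.9.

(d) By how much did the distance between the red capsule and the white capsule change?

+0.4

The distance was about 8.9 in the first image and 9.3 in the second, so they moved 0.4 units further apart.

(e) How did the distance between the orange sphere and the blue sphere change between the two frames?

-0.9

Before: roughly 7.0 units apart; after: 6.1. That's 0.9 units closer together.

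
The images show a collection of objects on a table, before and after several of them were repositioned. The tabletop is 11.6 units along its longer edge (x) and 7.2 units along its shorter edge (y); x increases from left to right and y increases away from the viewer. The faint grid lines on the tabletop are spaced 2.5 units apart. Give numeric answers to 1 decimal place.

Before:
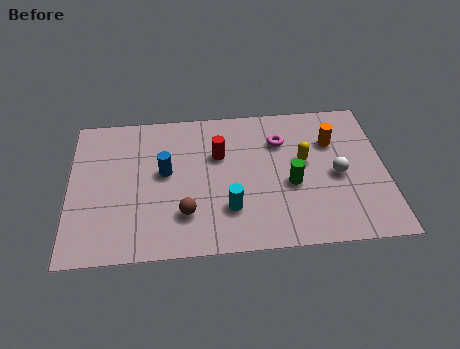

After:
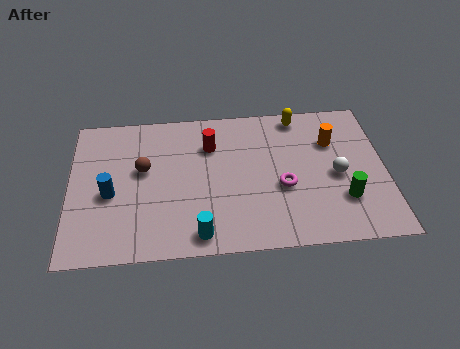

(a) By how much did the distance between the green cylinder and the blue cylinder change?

+3.9

Before: roughly 4.7 units apart; after: 8.6. That's 3.9 units further apart.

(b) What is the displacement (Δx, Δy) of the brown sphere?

(-1.5, 2.3)

The brown sphere was at about (4.2, 1.9) and moved to about (2.7, 4.2).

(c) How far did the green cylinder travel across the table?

2.1

From (8.1, 3.0) to (10.0, 2.1), the green cylinder covered √(1.9² + 0.9²) ≈ 2.1 units.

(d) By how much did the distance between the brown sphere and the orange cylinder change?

+0.7

They were about 6.3 units apart before and 7.0 after — 0.7 units further apart.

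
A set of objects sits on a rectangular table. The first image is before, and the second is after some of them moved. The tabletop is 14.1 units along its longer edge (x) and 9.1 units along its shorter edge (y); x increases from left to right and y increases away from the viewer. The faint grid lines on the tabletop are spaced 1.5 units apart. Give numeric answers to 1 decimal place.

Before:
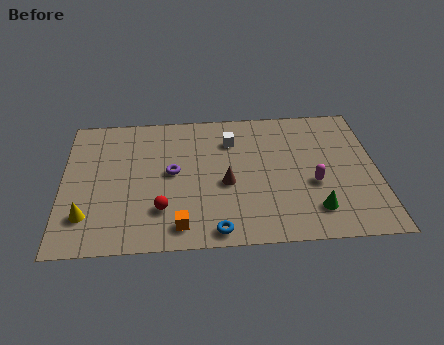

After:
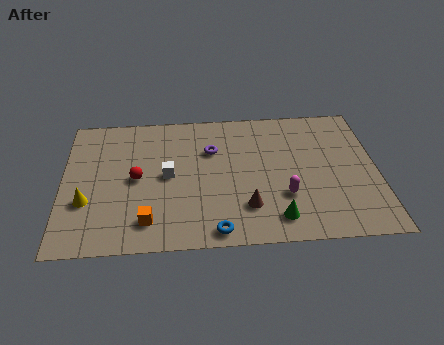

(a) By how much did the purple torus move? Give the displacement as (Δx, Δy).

(1.8, 1.4)

The purple torus started near (4.9, 4.8) and ended near (6.7, 6.2).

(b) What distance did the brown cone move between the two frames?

1.8

The brown cone moved from about (7.3, 3.9) to (8.2, 2.3), a distance of √(0.9² + 1.6²) ≈ 1.8.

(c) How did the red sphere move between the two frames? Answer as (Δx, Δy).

(-1.1, 2.1)

The red sphere started near (4.4, 2.4) and ended near (3.3, 4.5).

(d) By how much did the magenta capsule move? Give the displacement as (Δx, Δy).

(-1.3, -0.7)

From the two frames, the magenta capsule sits at roughly (11.2, 3.6) before and (9.9, 2.9) after.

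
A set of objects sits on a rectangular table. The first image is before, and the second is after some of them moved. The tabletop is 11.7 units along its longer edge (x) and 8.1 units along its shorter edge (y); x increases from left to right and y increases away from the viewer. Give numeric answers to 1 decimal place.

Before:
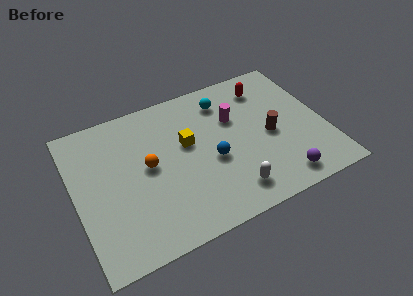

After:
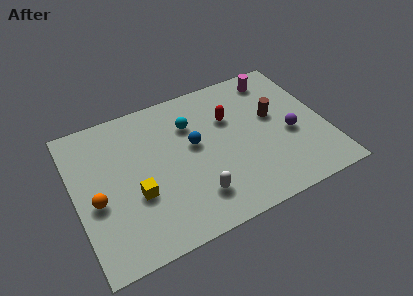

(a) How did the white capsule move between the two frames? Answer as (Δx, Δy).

(-1.6, 0.4)

From the two frames, the white capsule sits at roughly (6.9, 1.4) before and (5.3, 1.8) after.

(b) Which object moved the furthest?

the yellow cube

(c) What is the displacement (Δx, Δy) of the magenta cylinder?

(2.2, 1.6)

From the two frames, the magenta cylinder sits at roughly (7.6, 5.3) before and (9.8, 6.9) after.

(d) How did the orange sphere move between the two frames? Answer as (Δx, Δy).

(-2.5, -0.9)

From the two frames, the orange sphere sits at roughly (3.4, 4.3) before and (0.9, 3.4) after.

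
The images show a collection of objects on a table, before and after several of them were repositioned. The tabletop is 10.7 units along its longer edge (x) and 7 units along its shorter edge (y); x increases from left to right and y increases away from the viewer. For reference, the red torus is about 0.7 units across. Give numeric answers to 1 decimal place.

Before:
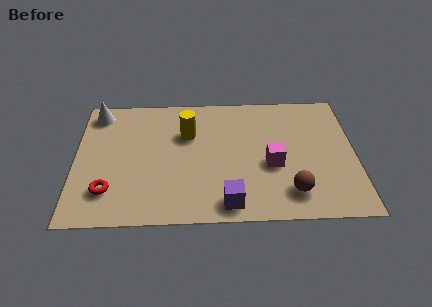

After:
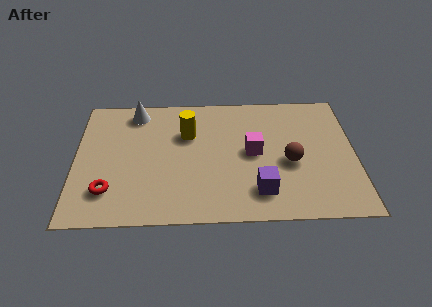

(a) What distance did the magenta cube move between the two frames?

1.0

From (7.5, 2.9) to (6.8, 3.6), the magenta cube covered √(0.7² + 0.7²) ≈ 1.0 units.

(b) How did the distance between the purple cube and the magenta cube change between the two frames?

-0.5

They were about 2.6 units apart before and 2.1 after — 0.5 units closer together.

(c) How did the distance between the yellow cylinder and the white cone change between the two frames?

-1.3

The distance was about 3.7 in the first image and 2.4 in the second, so they moved 1.3 units closer together.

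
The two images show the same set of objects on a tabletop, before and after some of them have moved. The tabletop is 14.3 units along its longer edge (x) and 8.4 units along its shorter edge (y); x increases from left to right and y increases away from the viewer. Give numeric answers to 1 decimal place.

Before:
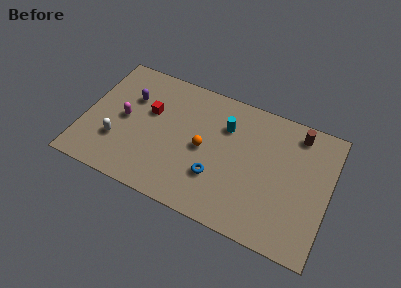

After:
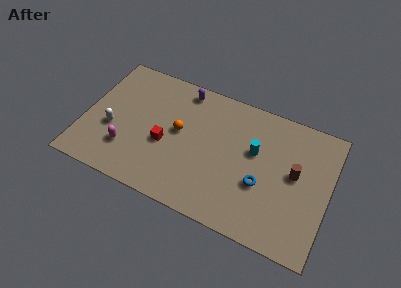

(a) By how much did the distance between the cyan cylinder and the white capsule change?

+1.5

The distance was about 6.9 in the first image and 8.4 in the second, so they moved 1.5 units further apart.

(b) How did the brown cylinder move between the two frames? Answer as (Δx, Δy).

(0.1, -2.6)

From the two frames, the brown cylinder sits at roughly (12.2, 7.2) before and (12.3, 4.6) after.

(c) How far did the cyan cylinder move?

2.0

The cyan cylinder was near (8.1, 6.0) before and (9.9, 5.1) after, so it travelled √(1.8² + 0.9²) ≈ 2.0 units.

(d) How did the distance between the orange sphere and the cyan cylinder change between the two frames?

+2.2

The distance was about 2.2 in the first image and 4.4 in the second, so they moved 2.2 units further apart.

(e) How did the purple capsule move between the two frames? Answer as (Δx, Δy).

(2.9, 1.7)

The purple capsule started near (2.5, 5.7) and ended near (5.4, 7.4).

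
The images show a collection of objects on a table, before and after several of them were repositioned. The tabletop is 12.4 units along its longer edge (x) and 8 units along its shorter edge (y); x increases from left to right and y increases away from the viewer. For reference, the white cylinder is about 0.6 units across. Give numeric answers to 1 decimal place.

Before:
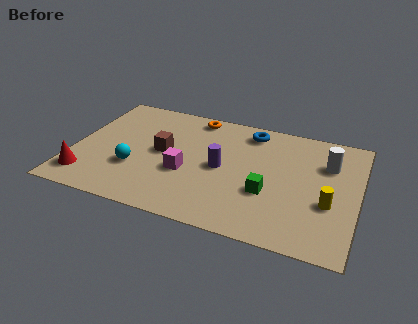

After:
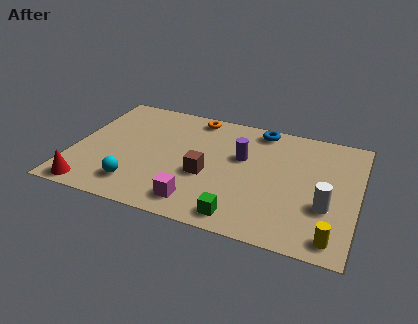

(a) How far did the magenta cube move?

1.9

The magenta cube was near (5.0, 3.1) before and (5.7, 1.3) after, so it travelled √(0.7² + 1.8²) ≈ 1.9 units.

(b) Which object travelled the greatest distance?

the white cylinder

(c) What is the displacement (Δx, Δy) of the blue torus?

(0.4, 0.3)

The blue torus was at about (7.5, 6.8) and moved to about (7.9, 7.1).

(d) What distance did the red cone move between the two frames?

0.8

The red cone moved from about (0.8, 1.5) to (1.1, 0.8), a distance of √(0.3² + 0.7²) ≈ 0.8.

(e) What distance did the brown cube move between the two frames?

2.2

The brown cube was near (3.9, 4.2) before and (5.9, 3.2) after, so it travelled √(2.0² + 1.0²) ≈ 2.2 units.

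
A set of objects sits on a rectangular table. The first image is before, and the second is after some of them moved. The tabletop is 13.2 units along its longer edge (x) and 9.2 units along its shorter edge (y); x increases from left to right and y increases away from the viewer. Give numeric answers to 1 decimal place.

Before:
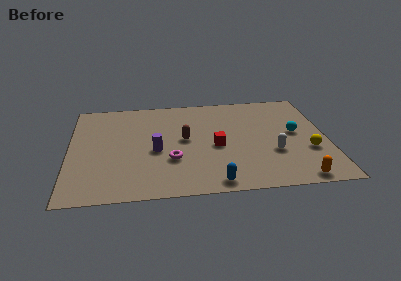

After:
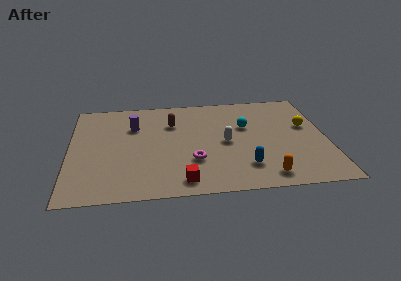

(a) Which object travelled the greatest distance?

the red cube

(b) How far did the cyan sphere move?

2.7

From (11.6, 4.9) to (9.1, 5.8), the cyan sphere covered √(2.5² + 0.9²) ≈ 2.7 units.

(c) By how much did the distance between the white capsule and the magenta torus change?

-2.9

The distance was about 5.2 in the first image and 2.3 in the second, so they moved 2.9 units closer together.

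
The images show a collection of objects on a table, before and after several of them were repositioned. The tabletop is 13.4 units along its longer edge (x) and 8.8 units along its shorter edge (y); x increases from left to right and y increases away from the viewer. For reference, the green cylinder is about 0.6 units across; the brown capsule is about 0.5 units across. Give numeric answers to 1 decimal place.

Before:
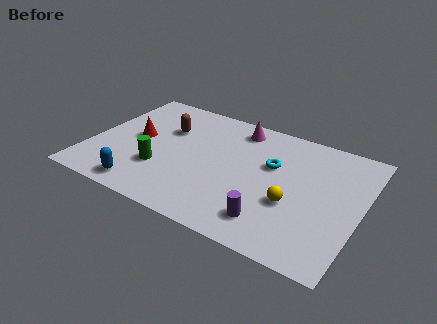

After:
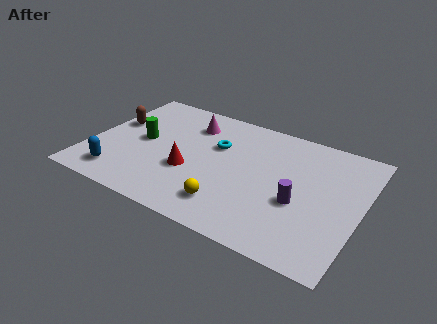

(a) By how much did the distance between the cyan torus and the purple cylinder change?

+1.1

Before: roughly 3.8 units apart; after: 4.9. That's 1.1 units further apart.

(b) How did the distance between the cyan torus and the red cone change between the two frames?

-4.2

Before: roughly 6.8 units apart; after: 2.6. That's 4.2 units closer together.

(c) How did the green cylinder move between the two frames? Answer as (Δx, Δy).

(-1.2, 1.7)

The green cylinder started near (3.7, 2.8) and ended near (2.5, 4.5).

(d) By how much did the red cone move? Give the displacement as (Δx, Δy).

(2.9, -1.3)

The red cone was at about (2.2, 4.6) and moved to about (5.1, 3.3).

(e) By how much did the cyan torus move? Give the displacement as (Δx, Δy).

(-2.8, 0.2)

From the two frames, the cyan torus sits at roughly (8.9, 5.5) before and (6.1, 5.7) after.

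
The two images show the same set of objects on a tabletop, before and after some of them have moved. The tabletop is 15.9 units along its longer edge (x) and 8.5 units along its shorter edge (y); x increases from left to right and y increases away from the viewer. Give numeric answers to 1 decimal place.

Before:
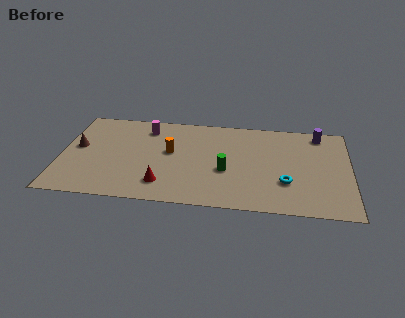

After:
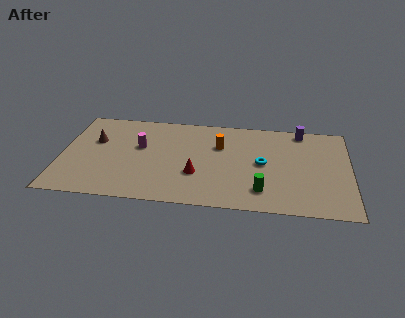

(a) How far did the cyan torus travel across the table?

2.1

From (12.4, 2.7) to (11.1, 4.3), the cyan torus covered √(1.3² + 1.6²) ≈ 2.1 units.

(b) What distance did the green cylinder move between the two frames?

2.6

From (9.1, 3.4) to (11.1, 1.8), the green cylinder covered √(2.0² + 1.6²) ≈ 2.6 units.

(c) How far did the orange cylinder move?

2.8

The orange cylinder was near (6.0, 4.8) before and (8.7, 5.7) after, so it travelled √(2.7² + 0.9²) ≈ 2.8 units.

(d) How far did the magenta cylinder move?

1.8

The magenta cylinder moved from about (4.6, 6.9) to (4.3, 5.1), a distance of √(0.3² + 1.8²) ≈ 1.8.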